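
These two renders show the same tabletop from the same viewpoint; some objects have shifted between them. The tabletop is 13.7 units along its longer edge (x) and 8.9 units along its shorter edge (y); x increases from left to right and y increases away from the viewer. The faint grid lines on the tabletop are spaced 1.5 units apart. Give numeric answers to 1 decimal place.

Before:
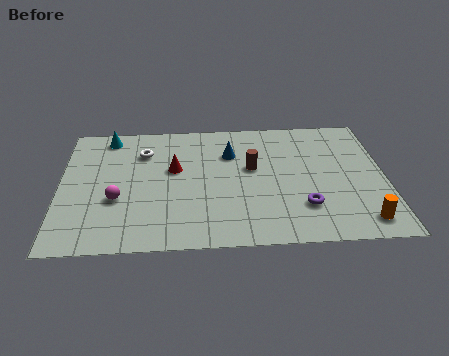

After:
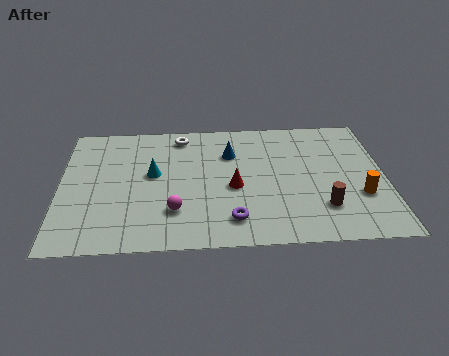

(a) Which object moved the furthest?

the brown cylinder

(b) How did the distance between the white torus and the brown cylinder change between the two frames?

+3.2

They were about 4.8 units apart before and 8.0 after — 3.2 units further apart.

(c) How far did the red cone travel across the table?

2.9

The red cone was near (4.8, 5.3) before and (7.3, 3.9) after, so it travelled √(2.5² + 1.4²) ≈ 2.9 units.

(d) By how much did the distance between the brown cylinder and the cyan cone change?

+1.0

They were about 6.6 units apart before and 7.6 after — 1.0 units further apart.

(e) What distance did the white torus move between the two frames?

1.9

From (3.5, 6.6) to (5.1, 7.7), the white torus covered √(1.6² + 1.1²) ≈ 1.9 units.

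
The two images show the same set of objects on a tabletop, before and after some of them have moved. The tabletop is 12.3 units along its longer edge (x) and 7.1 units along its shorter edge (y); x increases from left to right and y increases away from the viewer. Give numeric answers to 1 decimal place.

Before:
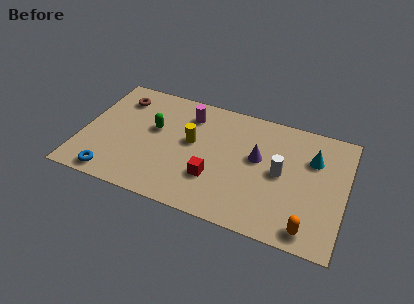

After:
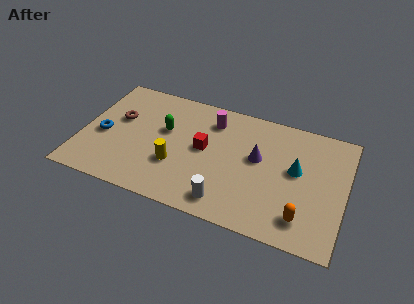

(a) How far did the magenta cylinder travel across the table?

1.1

The magenta cylinder was near (4.8, 5.6) before and (5.9, 5.6) after, so it travelled √(1.1² + 0.0²) ≈ 1.1 units.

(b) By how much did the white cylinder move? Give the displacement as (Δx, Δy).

(-2.3, -2.5)

From the two frames, the white cylinder sits at roughly (9.3, 3.6) before and (7.0, 1.1) after.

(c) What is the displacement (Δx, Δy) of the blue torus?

(-0.7, 2.3)

The blue torus started near (1.7, 0.8) and ended near (1.0, 3.1).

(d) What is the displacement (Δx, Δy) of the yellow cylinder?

(-0.6, -1.6)

The yellow cylinder started near (5.1, 4.0) and ended near (4.5, 2.4).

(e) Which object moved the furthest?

the white cylinder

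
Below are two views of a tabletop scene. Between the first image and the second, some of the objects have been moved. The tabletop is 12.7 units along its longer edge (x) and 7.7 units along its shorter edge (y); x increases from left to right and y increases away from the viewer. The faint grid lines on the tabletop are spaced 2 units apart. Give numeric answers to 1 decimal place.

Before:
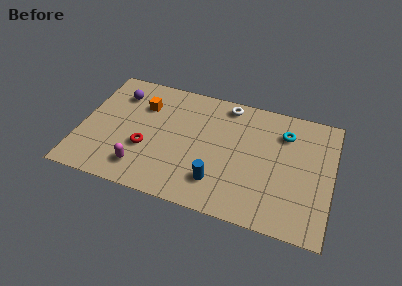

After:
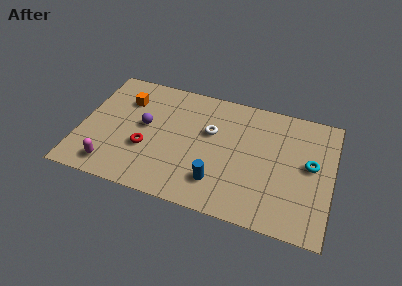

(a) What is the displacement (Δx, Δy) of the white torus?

(-0.7, -2.0)

The white torus started near (7.2, 6.8) and ended near (6.5, 4.8).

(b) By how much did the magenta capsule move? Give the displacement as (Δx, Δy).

(-1.5, -0.3)

The magenta capsule was at about (3.3, 1.5) and moved to about (1.8, 1.2).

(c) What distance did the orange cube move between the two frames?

0.9

The orange cube was near (3.0, 5.5) before and (2.1, 5.6) after, so it travelled √(0.9² + 0.1²) ≈ 0.9 units.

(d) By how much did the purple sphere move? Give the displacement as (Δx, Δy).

(1.5, -1.7)

The purple sphere started near (1.7, 5.9) and ended near (3.2, 4.2).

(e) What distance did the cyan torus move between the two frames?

2.1

From (10.2, 5.8) to (11.6, 4.2), the cyan torus covered √(1.4² + 1.6²) ≈ 2.1 units.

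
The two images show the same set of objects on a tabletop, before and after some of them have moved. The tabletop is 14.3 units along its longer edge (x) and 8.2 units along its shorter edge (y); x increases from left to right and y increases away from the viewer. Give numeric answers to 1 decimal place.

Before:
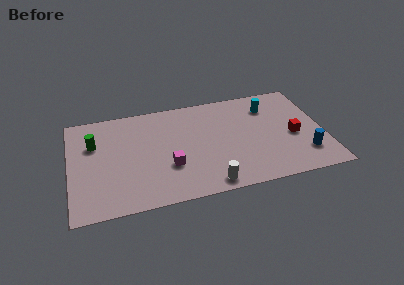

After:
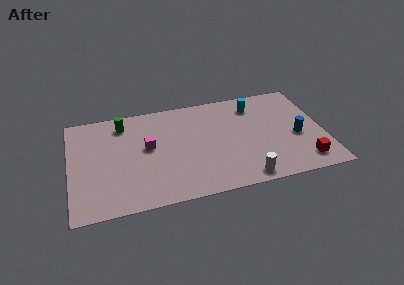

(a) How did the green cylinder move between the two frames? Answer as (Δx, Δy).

(1.7, 1.3)

The green cylinder was at about (1.4, 5.5) and moved to about (3.1, 6.8).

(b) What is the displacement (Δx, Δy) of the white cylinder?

(2.0, 0.0)

From the two frames, the white cylinder sits at roughly (7.6, 0.9) before and (9.6, 0.9) after.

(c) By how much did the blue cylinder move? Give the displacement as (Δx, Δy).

(-0.3, 1.5)

From the two frames, the blue cylinder sits at roughly (13.1, 2.0) before and (12.8, 3.5) after.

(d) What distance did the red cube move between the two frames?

2.2

From (12.6, 3.6) to (13.0, 1.4), the red cube covered √(0.4² + 2.2²) ≈ 2.2 units.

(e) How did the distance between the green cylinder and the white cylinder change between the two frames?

+1.1

The distance was about 7.7 in the first image and 8.8 in the second, so they moved 1.1 units further apart.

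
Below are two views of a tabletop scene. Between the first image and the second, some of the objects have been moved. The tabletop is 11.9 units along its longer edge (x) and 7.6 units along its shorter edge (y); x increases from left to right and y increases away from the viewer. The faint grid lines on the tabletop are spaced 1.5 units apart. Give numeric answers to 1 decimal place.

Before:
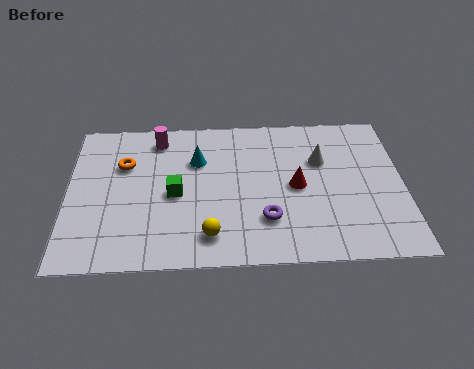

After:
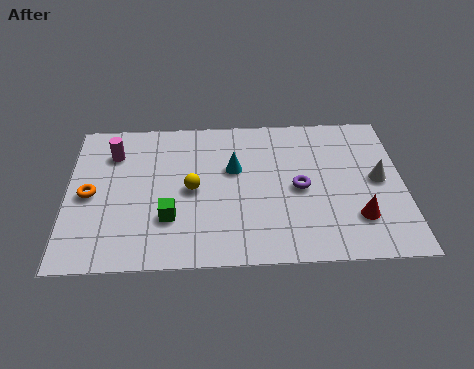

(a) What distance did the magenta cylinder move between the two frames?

1.7

The magenta cylinder moved from about (3.2, 6.4) to (1.6, 5.7), a distance of √(1.6² + 0.7²) ≈ 1.7.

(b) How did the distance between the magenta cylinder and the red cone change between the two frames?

+3.8

Before: roughly 5.6 units apart; after: 9.4. That's 3.8 units further apart.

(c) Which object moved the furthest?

the red cone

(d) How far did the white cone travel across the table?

2.3

From (9.0, 5.0) to (11.0, 3.9), the white cone covered √(2.0² + 1.1²) ≈ 2.3 units.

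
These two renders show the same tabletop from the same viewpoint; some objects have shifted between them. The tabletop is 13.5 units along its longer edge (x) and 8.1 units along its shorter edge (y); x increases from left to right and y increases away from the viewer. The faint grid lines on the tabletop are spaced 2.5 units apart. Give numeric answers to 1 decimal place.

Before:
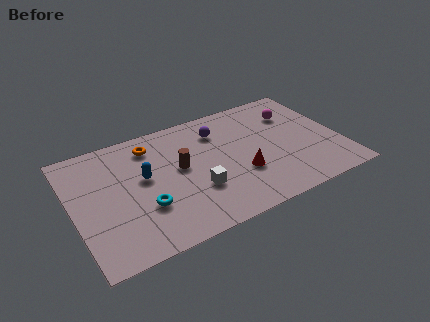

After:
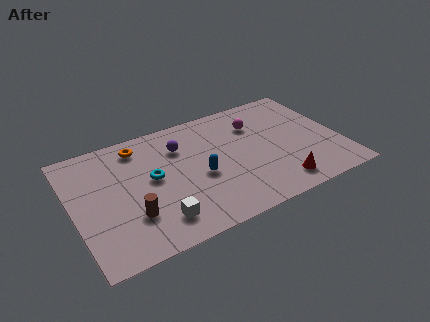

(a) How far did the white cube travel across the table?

2.4

The white cube moved from about (6.0, 2.7) to (3.9, 1.6), a distance of √(2.1² + 1.1²) ≈ 2.4.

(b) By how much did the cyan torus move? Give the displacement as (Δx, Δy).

(0.6, 1.7)

The cyan torus was at about (3.4, 2.7) and moved to about (4.0, 4.4).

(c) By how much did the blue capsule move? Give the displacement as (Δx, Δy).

(2.7, -1.1)

The blue capsule started near (3.6, 4.6) and ended near (6.3, 3.5).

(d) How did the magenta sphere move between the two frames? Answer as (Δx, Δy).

(-2.0, 0.0)

From the two frames, the magenta sphere sits at roughly (11.5, 5.9) before and (9.5, 5.9) after.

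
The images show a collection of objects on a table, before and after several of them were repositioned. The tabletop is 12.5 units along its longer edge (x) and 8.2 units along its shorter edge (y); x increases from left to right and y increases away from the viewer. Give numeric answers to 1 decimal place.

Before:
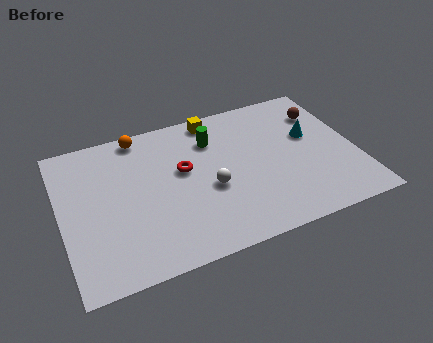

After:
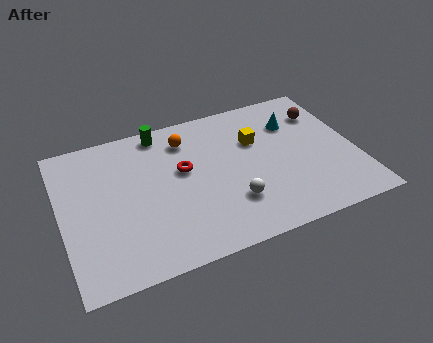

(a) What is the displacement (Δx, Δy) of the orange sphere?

(1.9, -0.9)

The orange sphere started near (3.6, 7.4) and ended near (5.5, 6.5).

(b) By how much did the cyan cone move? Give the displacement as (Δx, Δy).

(-0.6, 1.0)

The cyan cone was at about (10.7, 4.9) and moved to about (10.1, 5.9).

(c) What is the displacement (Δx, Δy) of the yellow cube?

(1.6, -1.9)

From the two frames, the yellow cube sits at roughly (6.8, 7.3) before and (8.4, 5.4) after.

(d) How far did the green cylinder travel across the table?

2.4

The green cylinder was near (6.6, 6.1) before and (4.5, 7.3) after, so it travelled √(2.1² + 1.2²) ≈ 2.4 units.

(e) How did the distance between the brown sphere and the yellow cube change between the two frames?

-1.7

Before: roughly 4.8 units apart; after: 3.1. That's 1.7 units closer together.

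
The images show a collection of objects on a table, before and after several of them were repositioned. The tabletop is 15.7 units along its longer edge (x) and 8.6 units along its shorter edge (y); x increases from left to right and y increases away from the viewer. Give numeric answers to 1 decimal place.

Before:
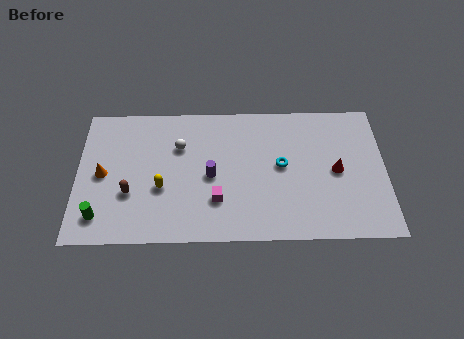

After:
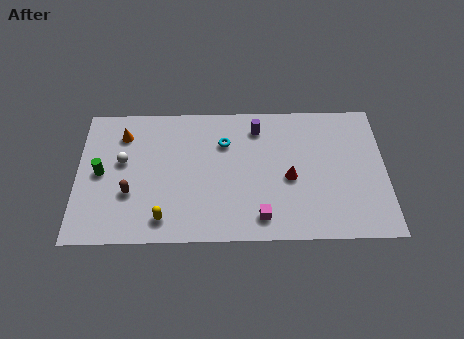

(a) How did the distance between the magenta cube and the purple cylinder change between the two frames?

+4.1

Before: roughly 1.5 units apart; after: 5.6. That's 4.1 units further apart.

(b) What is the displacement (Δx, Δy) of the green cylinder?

(0.0, 2.7)

From the two frames, the green cylinder sits at roughly (1.2, 1.6) before and (1.2, 4.3) after.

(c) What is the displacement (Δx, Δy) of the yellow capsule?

(0.1, -1.9)

The yellow capsule started near (4.3, 3.3) and ended near (4.4, 1.4).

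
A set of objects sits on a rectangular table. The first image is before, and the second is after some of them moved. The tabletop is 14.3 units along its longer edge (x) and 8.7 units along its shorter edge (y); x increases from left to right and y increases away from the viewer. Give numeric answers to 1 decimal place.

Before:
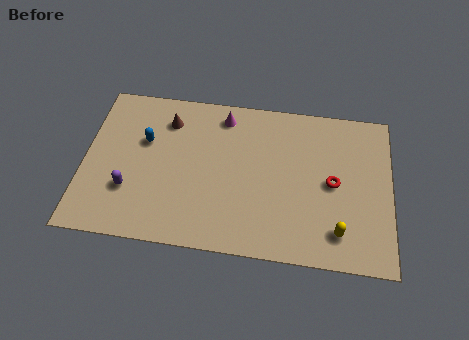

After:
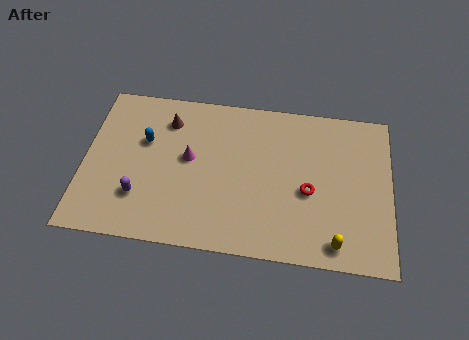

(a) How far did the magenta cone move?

3.0

From (6.4, 7.4) to (4.9, 4.8), the magenta cone covered √(1.5² + 2.6²) ≈ 3.0 units.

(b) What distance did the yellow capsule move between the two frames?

0.6

From (11.9, 1.7) to (11.8, 1.1), the yellow capsule covered √(0.1² + 0.6²) ≈ 0.6 units.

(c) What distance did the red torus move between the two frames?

1.3

The red torus moved from about (11.6, 4.3) to (10.5, 3.7), a distance of √(1.1² + 0.6²) ≈ 1.3.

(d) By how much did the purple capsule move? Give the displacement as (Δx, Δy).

(0.5, -0.3)

From the two frames, the purple capsule sits at roughly (2.2, 2.7) before and (2.7, 2.4) after.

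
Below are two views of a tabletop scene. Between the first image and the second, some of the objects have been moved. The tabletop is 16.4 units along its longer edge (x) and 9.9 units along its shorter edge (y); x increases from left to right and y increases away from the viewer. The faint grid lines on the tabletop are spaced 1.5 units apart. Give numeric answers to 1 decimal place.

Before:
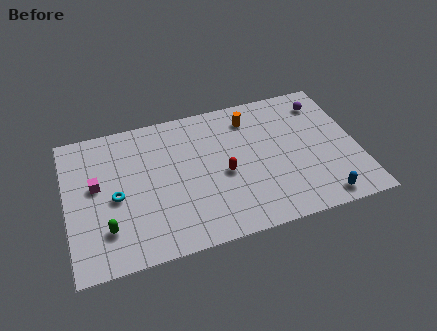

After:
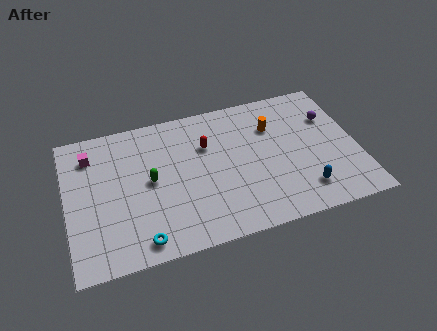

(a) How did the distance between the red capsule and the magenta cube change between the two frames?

-0.6

The distance was about 7.2 in the first image and 6.6 in the second, so they moved 0.6 units closer together.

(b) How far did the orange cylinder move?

1.6

The orange cylinder moved from about (10.6, 8.0) to (11.8, 7.0), a distance of √(1.2² + 1.0²) ≈ 1.6.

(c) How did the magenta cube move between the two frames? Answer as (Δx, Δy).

(-0.2, 2.2)

The magenta cube was at about (1.7, 5.6) and moved to about (1.5, 7.8).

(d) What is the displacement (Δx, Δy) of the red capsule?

(-0.8, 2.3)

The red capsule started near (8.8, 4.4) and ended near (8.0, 6.7).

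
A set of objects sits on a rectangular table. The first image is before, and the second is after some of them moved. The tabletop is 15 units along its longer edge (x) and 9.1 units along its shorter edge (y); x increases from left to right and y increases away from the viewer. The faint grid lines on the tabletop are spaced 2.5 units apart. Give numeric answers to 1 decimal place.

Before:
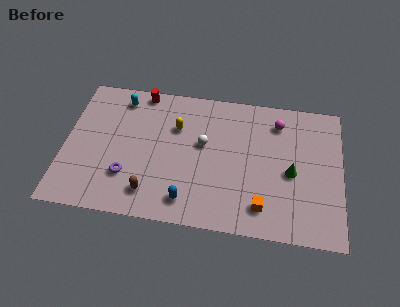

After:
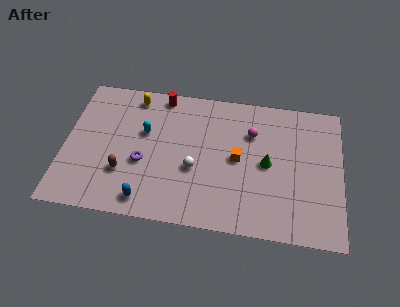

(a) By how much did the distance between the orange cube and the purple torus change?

-2.2

Before: roughly 7.4 units apart; after: 5.2. That's 2.2 units closer together.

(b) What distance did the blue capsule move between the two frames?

2.2

From (6.8, 1.5) to (4.6, 1.2), the blue capsule covered √(2.2² + 0.3²) ≈ 2.2 units.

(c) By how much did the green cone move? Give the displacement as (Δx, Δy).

(-1.3, 0.4)

The green cone started near (12.3, 4.1) and ended near (11.0, 4.5).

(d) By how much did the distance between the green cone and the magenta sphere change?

-1.2

The distance was about 3.3 in the first image and 2.1 in the second, so they moved 1.2 units closer together.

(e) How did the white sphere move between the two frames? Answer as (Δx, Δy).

(-0.4, -1.7)

From the two frames, the white sphere sits at roughly (7.5, 5.3) before and (7.1, 3.6) after.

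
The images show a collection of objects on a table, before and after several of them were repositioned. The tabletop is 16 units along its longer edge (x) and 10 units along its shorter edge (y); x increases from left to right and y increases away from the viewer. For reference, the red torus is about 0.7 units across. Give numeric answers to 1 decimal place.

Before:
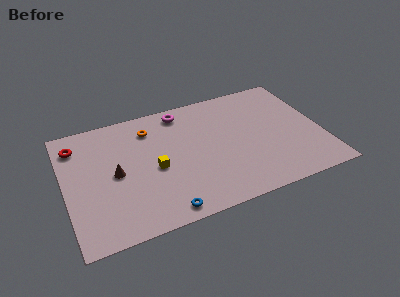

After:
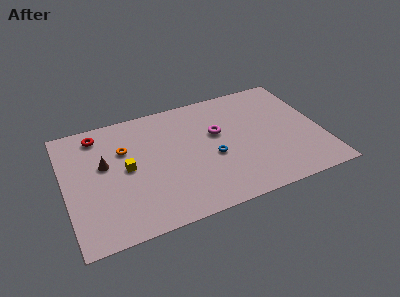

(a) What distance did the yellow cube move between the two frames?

1.8

The yellow cube moved from about (5.5, 4.5) to (3.8, 5.1), a distance of √(1.7² + 0.6²) ≈ 1.8.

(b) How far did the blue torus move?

4.7

From (5.7, 1.0) to (9.1, 4.2), the blue torus covered √(3.4² + 3.2²) ≈ 4.7 units.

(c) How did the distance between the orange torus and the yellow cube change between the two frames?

-1.8

The distance was about 3.4 in the first image and 1.6 in the second, so they moved 1.8 units closer together.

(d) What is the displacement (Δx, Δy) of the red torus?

(1.4, 0.5)

From the two frames, the red torus sits at roughly (0.9, 8.0) before and (2.3, 8.5) after.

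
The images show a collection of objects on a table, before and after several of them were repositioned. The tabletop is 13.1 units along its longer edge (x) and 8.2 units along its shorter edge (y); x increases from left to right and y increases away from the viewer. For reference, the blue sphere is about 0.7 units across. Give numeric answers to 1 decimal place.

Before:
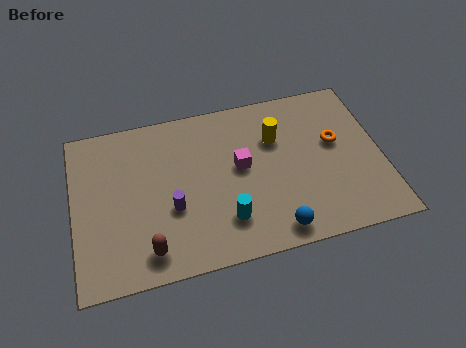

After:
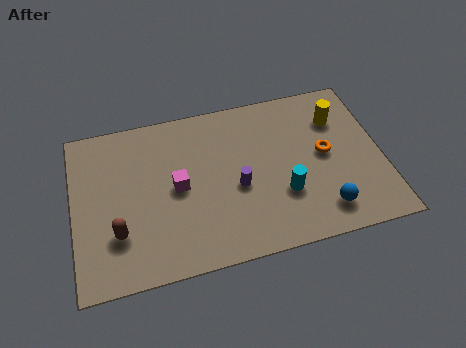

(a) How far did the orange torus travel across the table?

0.7

The orange torus was near (11.2, 4.8) before and (10.7, 4.3) after, so it travelled √(0.5² + 0.5²) ≈ 0.7 units.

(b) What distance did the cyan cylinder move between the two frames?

2.6

The cyan cylinder was near (6.3, 2.0) before and (8.8, 2.7) after, so it travelled √(2.5² + 0.7²) ≈ 2.6 units.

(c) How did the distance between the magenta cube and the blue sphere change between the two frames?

+2.8

The distance was about 3.7 in the first image and 6.5 in the second, so they moved 2.8 units further apart.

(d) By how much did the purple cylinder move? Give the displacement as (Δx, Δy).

(2.8, 0.4)

The purple cylinder was at about (4.1, 3.1) and moved to about (6.9, 3.5).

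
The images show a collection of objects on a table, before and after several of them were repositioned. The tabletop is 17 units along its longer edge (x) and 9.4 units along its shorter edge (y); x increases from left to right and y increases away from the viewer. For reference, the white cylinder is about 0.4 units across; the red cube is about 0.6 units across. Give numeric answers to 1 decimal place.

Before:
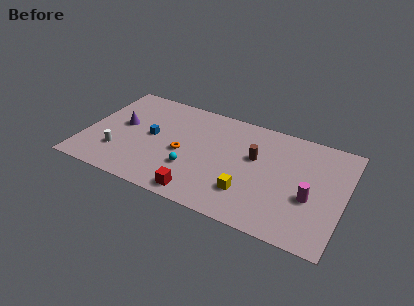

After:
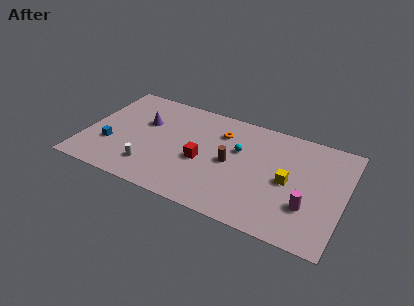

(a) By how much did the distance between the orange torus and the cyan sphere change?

+0.3

The distance was about 1.4 in the first image and 1.7 in the second, so they moved 0.3 units further apart.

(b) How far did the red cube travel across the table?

2.9

The red cube was near (8.0, 1.1) before and (7.8, 4.0) after, so it travelled √(0.2² + 2.9²) ≈ 2.9 units.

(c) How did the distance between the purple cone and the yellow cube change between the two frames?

+0.7

The distance was about 9.1 in the first image and 9.8 in the second, so they moved 0.7 units further apart.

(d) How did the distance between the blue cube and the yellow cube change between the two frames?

+4.6

The distance was about 7.1 in the first image and 11.7 in the second, so they moved 4.6 units further apart.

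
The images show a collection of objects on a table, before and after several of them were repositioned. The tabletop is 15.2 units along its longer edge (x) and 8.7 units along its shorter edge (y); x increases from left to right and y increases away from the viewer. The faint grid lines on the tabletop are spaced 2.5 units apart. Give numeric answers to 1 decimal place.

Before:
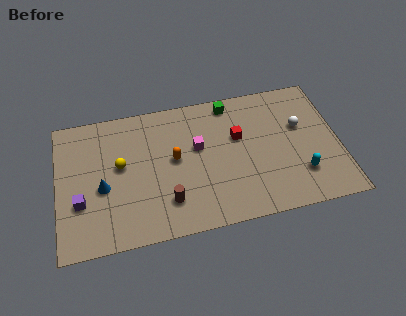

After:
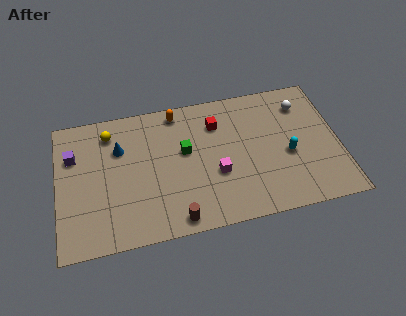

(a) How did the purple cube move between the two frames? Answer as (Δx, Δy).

(-0.3, 3.0)

The purple cube was at about (1.2, 3.0) and moved to about (0.9, 6.0).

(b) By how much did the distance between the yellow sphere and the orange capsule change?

+0.8

They were about 2.9 units apart before and 3.7 after — 0.8 units further apart.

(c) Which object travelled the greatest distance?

the green cube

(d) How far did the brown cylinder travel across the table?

1.3

From (5.8, 2.1) to (6.2, 0.9), the brown cylinder covered √(0.4² + 1.2²) ≈ 1.3 units.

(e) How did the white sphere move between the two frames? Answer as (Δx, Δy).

(0.2, 1.4)

The white sphere was at about (13.2, 5.4) and moved to about (13.4, 6.8).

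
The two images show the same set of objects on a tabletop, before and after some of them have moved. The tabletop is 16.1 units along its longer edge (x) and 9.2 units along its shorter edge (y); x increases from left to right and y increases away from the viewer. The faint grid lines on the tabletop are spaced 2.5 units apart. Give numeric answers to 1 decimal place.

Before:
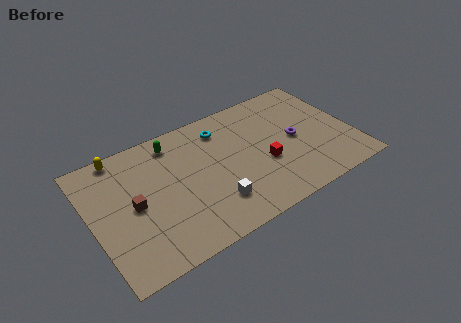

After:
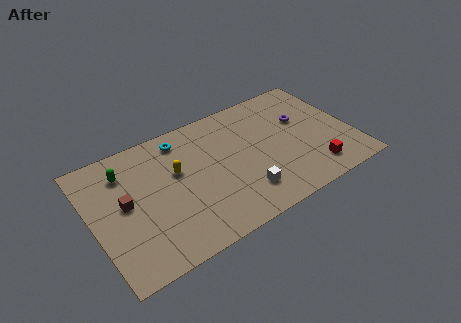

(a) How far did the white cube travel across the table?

1.8

The white cube was near (7.1, 2.3) before and (8.9, 2.1) after, so it travelled √(1.8² + 0.2²) ≈ 1.8 units.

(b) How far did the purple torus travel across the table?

1.5

From (12.6, 4.5) to (13.3, 5.8), the purple torus covered √(0.7² + 1.3²) ≈ 1.5 units.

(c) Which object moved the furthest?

the yellow capsule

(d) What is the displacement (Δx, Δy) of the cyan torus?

(-2.5, 0.4)

The cyan torus started near (8.4, 7.4) and ended near (5.9, 7.8).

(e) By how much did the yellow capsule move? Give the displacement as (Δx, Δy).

(3.1, -2.8)

The yellow capsule was at about (2.2, 8.4) and moved to about (5.3, 5.6).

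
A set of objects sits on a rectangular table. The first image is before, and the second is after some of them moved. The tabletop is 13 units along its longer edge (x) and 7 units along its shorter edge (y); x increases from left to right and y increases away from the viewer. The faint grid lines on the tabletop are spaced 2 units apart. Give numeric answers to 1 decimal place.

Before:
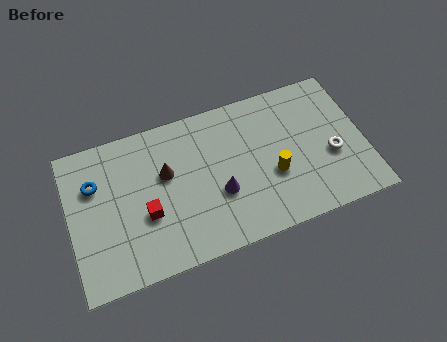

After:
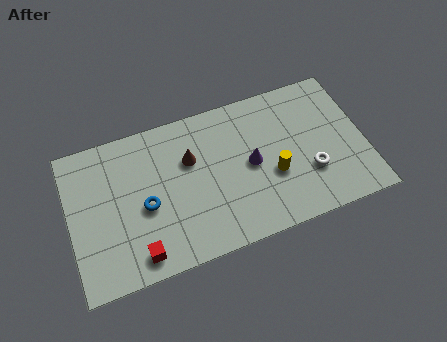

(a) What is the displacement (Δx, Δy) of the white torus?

(-1.0, -0.5)

The white torus started near (11.5, 2.8) and ended near (10.5, 2.3).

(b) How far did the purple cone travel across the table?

1.7

From (6.5, 2.6) to (8.0, 3.5), the purple cone covered √(1.5² + 0.9²) ≈ 1.7 units.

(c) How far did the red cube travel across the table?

1.8

The red cube was near (3.3, 2.7) before and (2.8, 1.0) after, so it travelled √(0.5² + 1.7²) ≈ 1.8 units.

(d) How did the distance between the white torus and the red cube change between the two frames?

-0.4

The distance was about 8.2 in the first image and 7.8 in the second, so they moved 0.4 units closer together.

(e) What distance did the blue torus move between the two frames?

2.7

The blue torus was near (1.2, 4.8) before and (3.3, 3.1) after, so it travelled √(2.1² + 1.7²) ≈ 2.7 units.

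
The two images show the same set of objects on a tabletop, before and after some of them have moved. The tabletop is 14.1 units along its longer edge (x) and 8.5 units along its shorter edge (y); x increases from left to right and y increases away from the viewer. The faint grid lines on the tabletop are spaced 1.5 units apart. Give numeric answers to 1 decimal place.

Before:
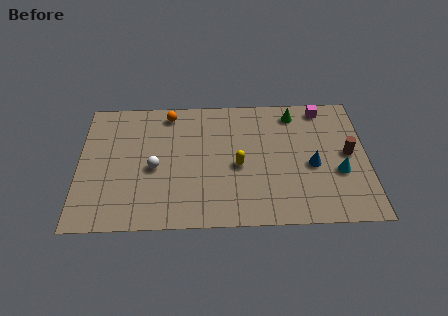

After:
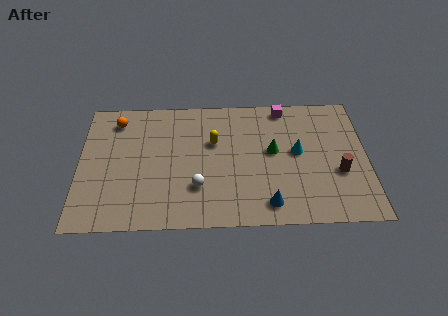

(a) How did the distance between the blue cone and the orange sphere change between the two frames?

+1.4

Before: roughly 7.9 units apart; after: 9.3. That's 1.4 units further apart.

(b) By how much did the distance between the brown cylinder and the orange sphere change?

+2.2

The distance was about 9.3 in the first image and 11.5 in the second, so they moved 2.2 units further apart.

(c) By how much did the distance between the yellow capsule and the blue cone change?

+1.3

The distance was about 3.6 in the first image and 4.9 in the second, so they moved 1.3 units further apart.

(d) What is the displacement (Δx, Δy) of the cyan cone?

(-2.0, 1.4)

The cyan cone started near (12.7, 3.2) and ended near (10.7, 4.6).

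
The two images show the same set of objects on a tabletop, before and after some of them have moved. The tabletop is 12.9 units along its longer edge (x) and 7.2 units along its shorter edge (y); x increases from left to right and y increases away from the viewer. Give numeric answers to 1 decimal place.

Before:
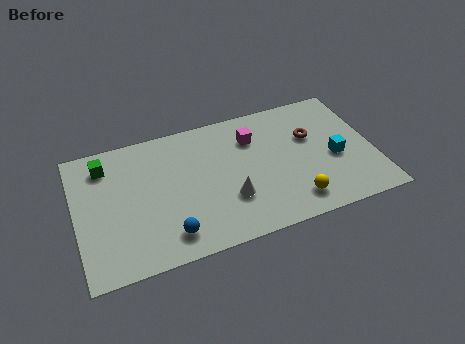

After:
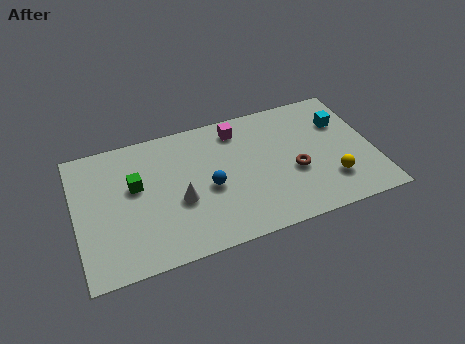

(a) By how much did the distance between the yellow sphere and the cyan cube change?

+0.5

Before: roughly 2.7 units apart; after: 3.2. That's 0.5 units further apart.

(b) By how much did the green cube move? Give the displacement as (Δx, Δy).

(1.2, -1.5)

The green cube started near (1.4, 5.8) and ended near (2.6, 4.3).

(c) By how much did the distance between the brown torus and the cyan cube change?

+1.4

The distance was about 1.7 in the first image and 3.1 in the second, so they moved 1.4 units further apart.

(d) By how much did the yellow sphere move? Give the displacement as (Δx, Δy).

(1.7, 0.6)

The yellow sphere started near (9.2, 1.3) and ended near (10.9, 1.9).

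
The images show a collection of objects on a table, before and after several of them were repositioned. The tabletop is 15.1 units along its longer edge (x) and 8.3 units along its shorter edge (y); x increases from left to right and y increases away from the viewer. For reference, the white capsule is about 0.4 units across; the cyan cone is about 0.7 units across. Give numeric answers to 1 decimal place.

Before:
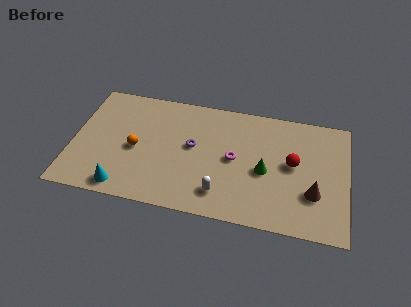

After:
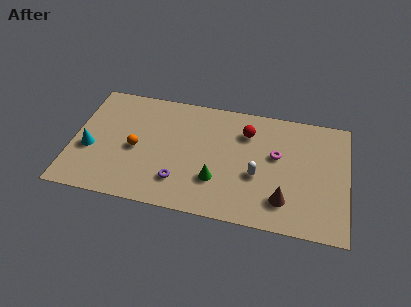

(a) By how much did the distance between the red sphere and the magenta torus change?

-1.1

The distance was about 3.2 in the first image and 2.1 in the second, so they moved 1.1 units closer together.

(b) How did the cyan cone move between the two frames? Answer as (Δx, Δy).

(-2.0, 2.3)

From the two frames, the cyan cone sits at roughly (3.0, 1.0) before and (1.0, 3.3) after.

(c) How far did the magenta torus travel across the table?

2.4

The magenta torus moved from about (8.9, 4.2) to (11.2, 4.9), a distance of √(2.3² + 0.7²) ≈ 2.4.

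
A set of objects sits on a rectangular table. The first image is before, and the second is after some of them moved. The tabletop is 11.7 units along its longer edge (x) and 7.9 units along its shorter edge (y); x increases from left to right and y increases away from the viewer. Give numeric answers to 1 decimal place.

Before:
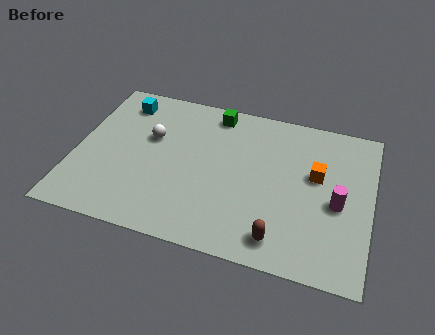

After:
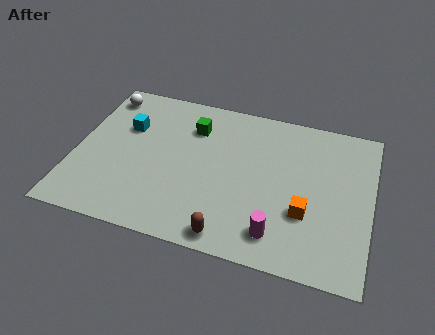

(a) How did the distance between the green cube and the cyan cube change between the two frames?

-1.0

They were about 3.7 units apart before and 2.7 after — 1.0 units closer together.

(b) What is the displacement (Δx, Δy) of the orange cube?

(-0.3, -2.0)

The orange cube started near (9.5, 4.7) and ended near (9.2, 2.7).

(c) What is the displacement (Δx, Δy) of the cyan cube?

(0.3, -1.3)

From the two frames, the cyan cube sits at roughly (1.6, 6.5) before and (1.9, 5.2) after.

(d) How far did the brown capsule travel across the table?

1.9

From (8.3, 1.2) to (6.4, 0.8), the brown capsule covered √(1.9² + 0.4²) ≈ 1.9 units.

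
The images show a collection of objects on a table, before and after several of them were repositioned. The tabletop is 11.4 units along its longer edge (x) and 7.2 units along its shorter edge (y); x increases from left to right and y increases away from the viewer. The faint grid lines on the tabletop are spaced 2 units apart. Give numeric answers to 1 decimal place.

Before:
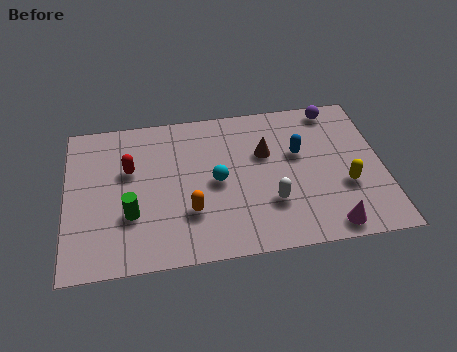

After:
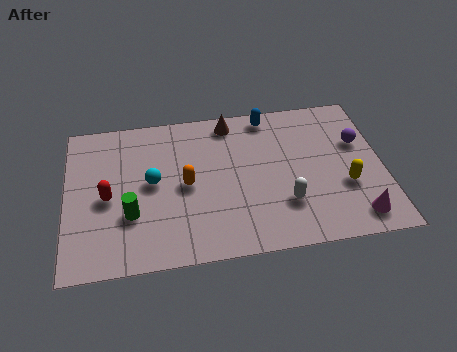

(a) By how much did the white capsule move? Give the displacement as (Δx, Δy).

(0.5, -0.1)

The white capsule was at about (7.3, 2.2) and moved to about (7.8, 2.1).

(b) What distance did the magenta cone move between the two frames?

1.0

The magenta cone moved from about (9.3, 0.8) to (10.3, 1.1), a distance of √(1.0² + 0.3²) ≈ 1.0.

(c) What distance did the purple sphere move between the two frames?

2.0

From (9.8, 6.4) to (10.6, 4.6), the purple sphere covered √(0.8² + 1.8²) ≈ 2.0 units.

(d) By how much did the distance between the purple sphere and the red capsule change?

+1.5

The distance was about 7.7 in the first image and 9.2 in the second, so they moved 1.5 units further apart.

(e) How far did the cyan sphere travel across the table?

2.3

The cyan sphere was near (5.4, 3.5) before and (3.1, 3.8) after, so it travelled √(2.3² + 0.3²) ≈ 2.3 units.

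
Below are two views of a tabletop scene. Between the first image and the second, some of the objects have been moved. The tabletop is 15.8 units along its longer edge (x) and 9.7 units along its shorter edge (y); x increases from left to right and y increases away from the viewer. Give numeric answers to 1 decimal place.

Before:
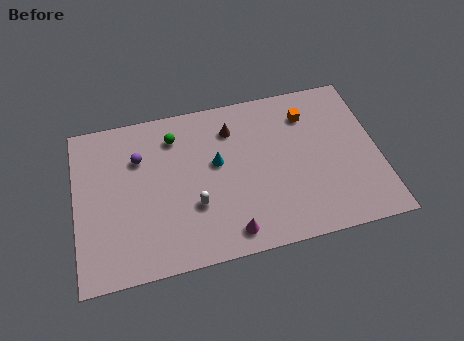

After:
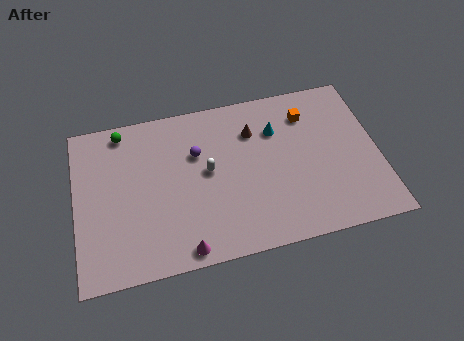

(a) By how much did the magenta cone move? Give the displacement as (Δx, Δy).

(-2.4, -0.4)

The magenta cone was at about (7.8, 1.3) and moved to about (5.4, 0.9).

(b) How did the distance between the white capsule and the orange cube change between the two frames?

-1.6

The distance was about 7.5 in the first image and 5.9 in the second, so they moved 1.6 units closer together.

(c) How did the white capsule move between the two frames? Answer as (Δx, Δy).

(0.8, 1.9)

The white capsule started near (6.1, 3.3) and ended near (6.9, 5.2).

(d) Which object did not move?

the orange cube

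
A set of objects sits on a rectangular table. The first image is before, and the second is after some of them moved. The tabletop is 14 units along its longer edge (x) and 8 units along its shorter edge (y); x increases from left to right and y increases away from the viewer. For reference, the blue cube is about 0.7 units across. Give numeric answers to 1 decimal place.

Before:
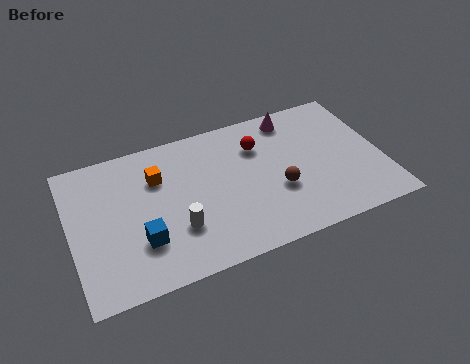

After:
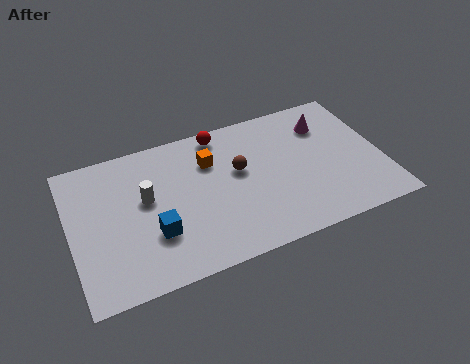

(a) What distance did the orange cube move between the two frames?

2.4

From (4.0, 5.6) to (6.4, 5.7), the orange cube covered √(2.4² + 0.1²) ≈ 2.4 units.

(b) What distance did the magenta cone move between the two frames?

1.7

The magenta cone was near (10.3, 6.9) before and (11.7, 6.0) after, so it travelled √(1.4² + 0.9²) ≈ 1.7 units.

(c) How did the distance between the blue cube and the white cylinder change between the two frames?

+0.4

Before: roughly 1.6 units apart; after: 2.0. That's 0.4 units further apart.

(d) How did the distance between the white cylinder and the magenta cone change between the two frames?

+1.2

They were about 7.2 units apart before and 8.4 after — 1.2 units further apart.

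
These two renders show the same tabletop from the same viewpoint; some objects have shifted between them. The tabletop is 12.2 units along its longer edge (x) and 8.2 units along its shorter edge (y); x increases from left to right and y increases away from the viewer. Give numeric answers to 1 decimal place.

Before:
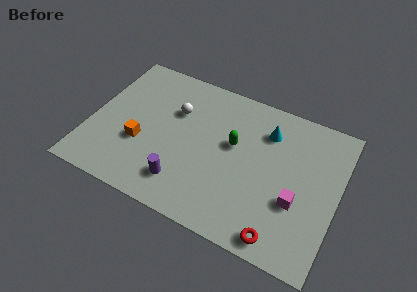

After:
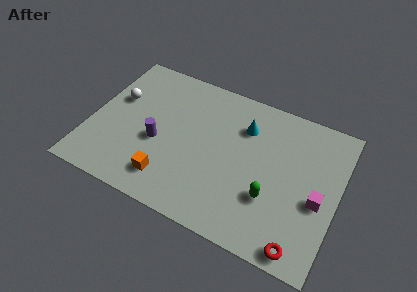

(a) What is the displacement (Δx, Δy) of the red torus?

(1.0, -0.1)

The red torus was at about (9.8, 0.9) and moved to about (10.8, 0.8).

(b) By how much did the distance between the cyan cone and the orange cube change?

-1.3

Before: roughly 6.7 units apart; after: 5.4. That's 1.3 units closer together.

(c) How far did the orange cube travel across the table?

2.1

The orange cube was near (2.6, 3.0) before and (4.2, 1.6) after, so it travelled √(1.6² + 1.4²) ≈ 2.1 units.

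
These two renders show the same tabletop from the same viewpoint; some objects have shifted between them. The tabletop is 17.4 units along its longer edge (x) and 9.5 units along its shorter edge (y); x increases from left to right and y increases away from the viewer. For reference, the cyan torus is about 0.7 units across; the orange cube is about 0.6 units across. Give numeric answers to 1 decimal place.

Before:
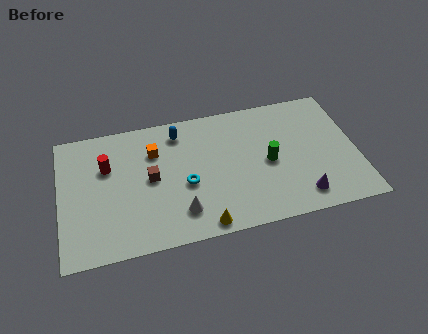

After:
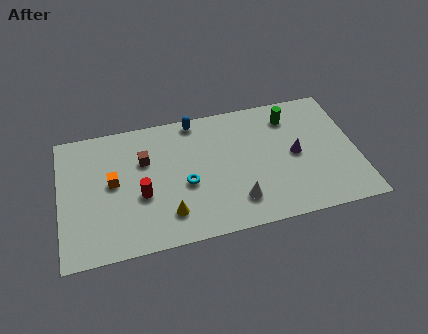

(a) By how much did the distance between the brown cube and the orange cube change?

+0.3

Before: roughly 1.9 units apart; after: 2.2. That's 0.3 units further apart.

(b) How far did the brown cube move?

1.4

The brown cube was near (5.3, 4.9) before and (5.0, 6.3) after, so it travelled √(0.3² + 1.4²) ≈ 1.4 units.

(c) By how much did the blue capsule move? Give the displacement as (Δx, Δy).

(1.0, 0.7)

The blue capsule was at about (7.1, 7.9) and moved to about (8.1, 8.6).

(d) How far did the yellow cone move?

2.2

From (8.1, 0.9) to (6.2, 2.1), the yellow cone covered √(1.9² + 1.2²) ≈ 2.2 units.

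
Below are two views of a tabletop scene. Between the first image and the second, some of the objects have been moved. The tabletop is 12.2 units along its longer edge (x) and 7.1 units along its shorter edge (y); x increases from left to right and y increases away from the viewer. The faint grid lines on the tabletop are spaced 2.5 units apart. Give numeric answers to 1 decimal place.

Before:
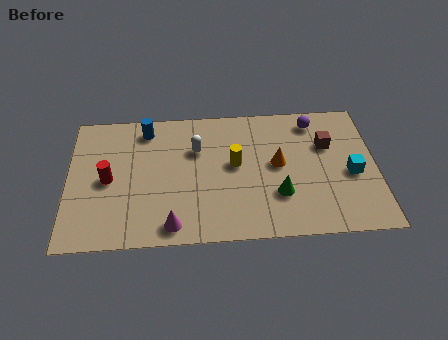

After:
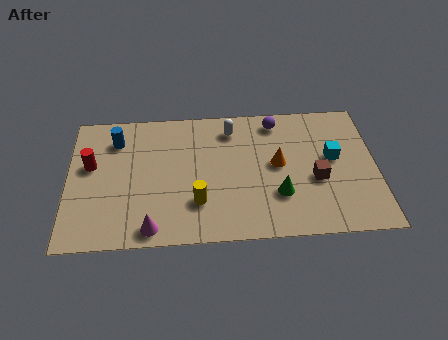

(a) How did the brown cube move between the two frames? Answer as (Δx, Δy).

(-0.5, -1.8)

The brown cube was at about (10.3, 4.7) and moved to about (9.8, 2.9).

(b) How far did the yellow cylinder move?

2.4

The yellow cylinder was near (6.6, 3.9) before and (5.1, 2.0) after, so it travelled √(1.5² + 1.9²) ≈ 2.4 units.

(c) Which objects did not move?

the orange cone and the green cone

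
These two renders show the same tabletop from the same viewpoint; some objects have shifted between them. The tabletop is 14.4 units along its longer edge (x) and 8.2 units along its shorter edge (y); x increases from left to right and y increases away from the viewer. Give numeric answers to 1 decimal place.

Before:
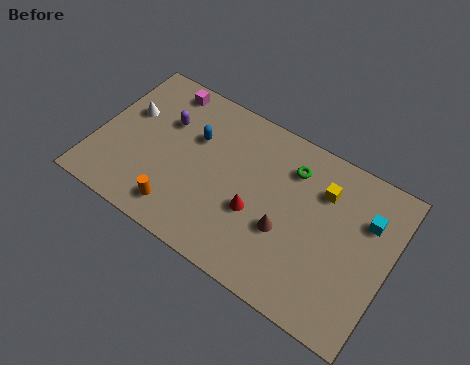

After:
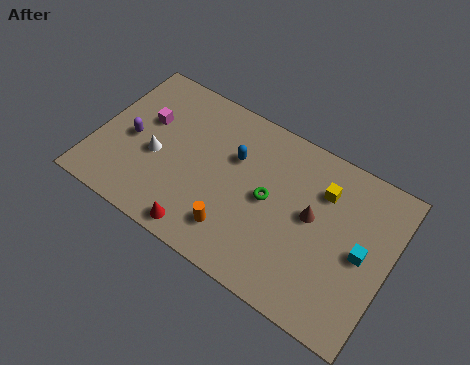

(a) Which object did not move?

the yellow cube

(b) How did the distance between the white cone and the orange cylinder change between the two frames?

-0.4

They were about 4.9 units apart before and 4.5 after — 0.4 units closer together.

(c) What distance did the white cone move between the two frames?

2.3

The white cone was near (1.3, 5.1) before and (3.0, 3.5) after, so it travelled √(1.7² + 1.6²) ≈ 2.3 units.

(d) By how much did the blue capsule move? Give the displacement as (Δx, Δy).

(2.0, 0.0)

The blue capsule started near (4.6, 5.4) and ended near (6.6, 5.4).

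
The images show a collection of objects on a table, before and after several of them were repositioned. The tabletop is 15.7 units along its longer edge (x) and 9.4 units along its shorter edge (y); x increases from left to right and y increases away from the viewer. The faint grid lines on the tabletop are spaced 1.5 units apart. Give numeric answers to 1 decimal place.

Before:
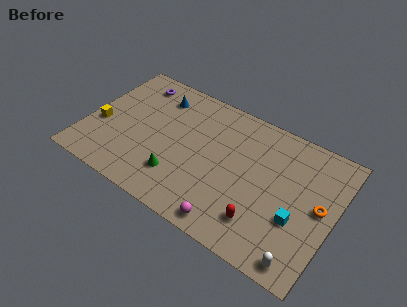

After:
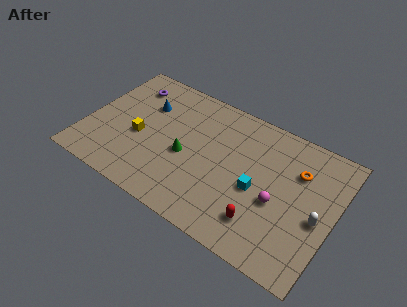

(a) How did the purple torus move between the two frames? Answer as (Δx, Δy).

(-0.3, -0.4)

The purple torus started near (2.4, 7.9) and ended near (2.1, 7.5).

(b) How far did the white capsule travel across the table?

3.1

From (14.3, 1.0) to (14.8, 4.1), the white capsule covered √(0.5² + 3.1²) ≈ 3.1 units.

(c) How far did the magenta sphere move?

3.8

The magenta sphere was near (9.8, 1.0) before and (12.3, 3.9) after, so it travelled √(2.5² + 2.9²) ≈ 3.8 units.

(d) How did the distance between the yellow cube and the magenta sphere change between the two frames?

-0.4

Before: roughly 9.3 units apart; after: 8.9. That's 0.4 units closer together.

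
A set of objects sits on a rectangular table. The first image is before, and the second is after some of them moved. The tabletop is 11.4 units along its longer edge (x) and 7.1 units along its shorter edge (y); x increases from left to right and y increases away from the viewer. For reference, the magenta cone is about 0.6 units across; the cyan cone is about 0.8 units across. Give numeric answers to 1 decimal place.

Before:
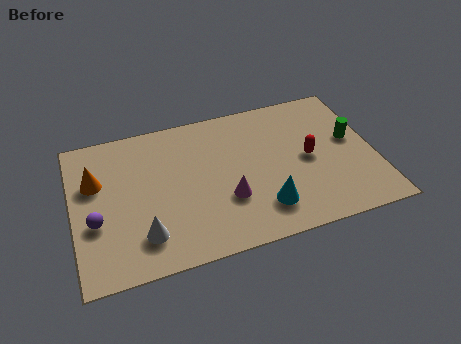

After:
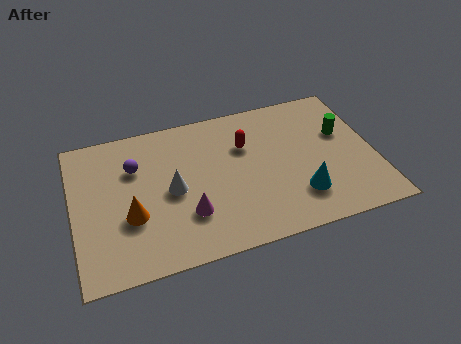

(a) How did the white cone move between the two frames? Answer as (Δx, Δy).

(1.2, 1.8)

From the two frames, the white cone sits at roughly (2.5, 1.6) before and (3.7, 3.4) after.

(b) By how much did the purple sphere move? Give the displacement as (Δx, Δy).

(1.6, 2.2)

From the two frames, the purple sphere sits at roughly (0.8, 2.7) before and (2.4, 4.9) after.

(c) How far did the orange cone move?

2.3

The orange cone was near (0.9, 4.6) before and (2.1, 2.6) after, so it travelled √(1.2² + 2.0²) ≈ 2.3 units.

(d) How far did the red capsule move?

2.6

The red capsule moved from about (8.9, 3.5) to (6.6, 4.8), a distance of √(2.3² + 1.3²) ≈ 2.6.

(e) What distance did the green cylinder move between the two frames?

0.5

The green cylinder was near (10.6, 4.0) before and (10.3, 4.4) after, so it travelled √(0.3² + 0.4²) ≈ 0.5 units.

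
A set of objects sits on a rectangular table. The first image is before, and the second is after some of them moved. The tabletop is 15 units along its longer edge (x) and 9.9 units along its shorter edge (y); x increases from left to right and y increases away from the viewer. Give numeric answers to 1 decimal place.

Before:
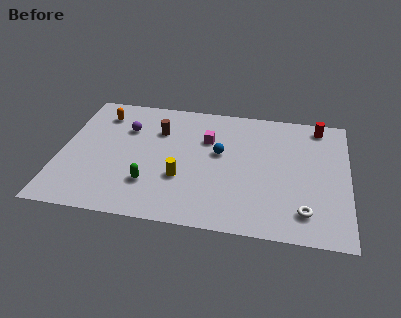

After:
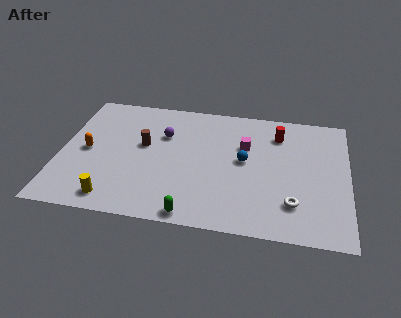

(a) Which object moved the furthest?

the yellow cylinder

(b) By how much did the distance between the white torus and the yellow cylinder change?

+2.7

Before: roughly 6.6 units apart; after: 9.3. That's 2.7 units further apart.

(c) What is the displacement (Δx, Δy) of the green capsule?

(2.3, -1.9)

The green capsule was at about (4.8, 2.7) and moved to about (7.1, 0.8).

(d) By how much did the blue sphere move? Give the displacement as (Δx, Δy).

(1.3, -0.4)

From the two frames, the blue sphere sits at roughly (8.3, 5.7) before and (9.6, 5.3) after.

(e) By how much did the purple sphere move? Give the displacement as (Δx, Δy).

(2.0, -0.2)

The purple sphere started near (3.3, 6.9) and ended near (5.3, 6.7).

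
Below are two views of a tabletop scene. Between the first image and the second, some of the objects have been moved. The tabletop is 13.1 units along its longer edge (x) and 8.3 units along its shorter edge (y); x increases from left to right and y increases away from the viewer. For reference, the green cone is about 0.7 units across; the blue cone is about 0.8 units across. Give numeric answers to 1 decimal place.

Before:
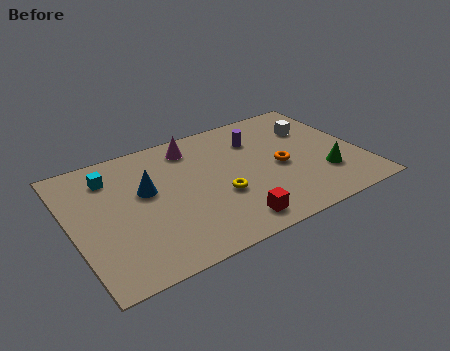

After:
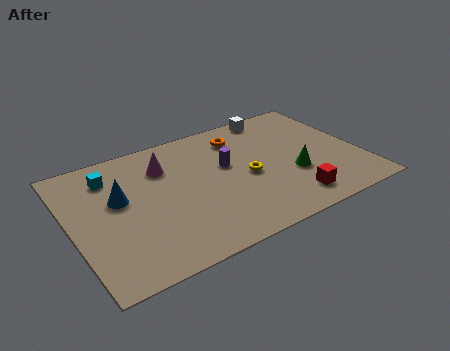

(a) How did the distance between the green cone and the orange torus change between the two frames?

+1.8

The distance was about 2.3 in the first image and 4.1 in the second, so they moved 1.8 units further apart.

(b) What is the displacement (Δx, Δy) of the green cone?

(-1.3, 0.6)

The green cone was at about (11.2, 2.4) and moved to about (9.9, 3.0).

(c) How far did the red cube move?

2.8

From (6.7, 1.2) to (9.5, 1.4), the red cube covered √(2.8² + 0.2²) ≈ 2.8 units.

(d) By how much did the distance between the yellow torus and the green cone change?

-2.6

The distance was about 4.8 in the first image and 2.2 in the second, so they moved 2.6 units closer together.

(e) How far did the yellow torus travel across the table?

1.6

The yellow torus was near (6.5, 3.1) before and (7.9, 3.8) after, so it travelled √(1.4² + 0.7²) ≈ 1.6 units.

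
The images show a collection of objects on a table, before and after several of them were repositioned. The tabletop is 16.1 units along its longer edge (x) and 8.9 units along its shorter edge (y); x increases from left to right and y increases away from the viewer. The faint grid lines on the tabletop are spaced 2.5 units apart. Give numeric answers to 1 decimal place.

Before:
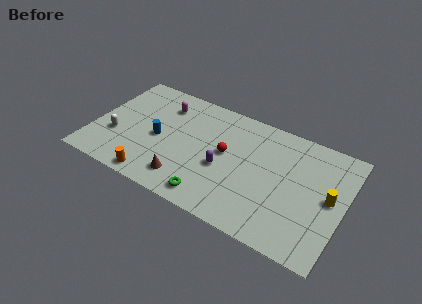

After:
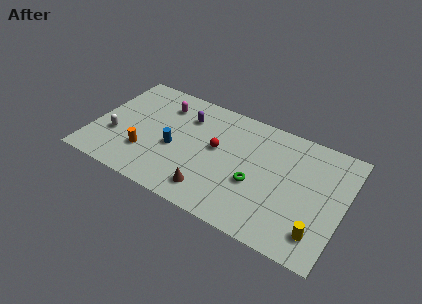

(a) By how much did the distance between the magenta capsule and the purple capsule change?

-3.8

The distance was about 5.4 in the first image and 1.6 in the second, so they moved 3.8 units closer together.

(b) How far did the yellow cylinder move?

2.8

From (15.2, 4.6) to (14.8, 1.8), the yellow cylinder covered √(0.4² + 2.8²) ≈ 2.8 units.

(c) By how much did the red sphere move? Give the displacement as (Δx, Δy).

(-0.6, 0.1)

From the two frames, the red sphere sits at roughly (8.5, 4.9) before and (7.9, 5.0) after.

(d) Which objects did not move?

the magenta capsule and the white capsule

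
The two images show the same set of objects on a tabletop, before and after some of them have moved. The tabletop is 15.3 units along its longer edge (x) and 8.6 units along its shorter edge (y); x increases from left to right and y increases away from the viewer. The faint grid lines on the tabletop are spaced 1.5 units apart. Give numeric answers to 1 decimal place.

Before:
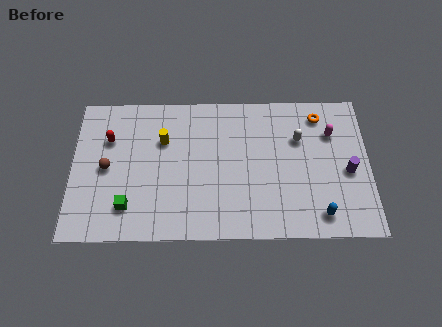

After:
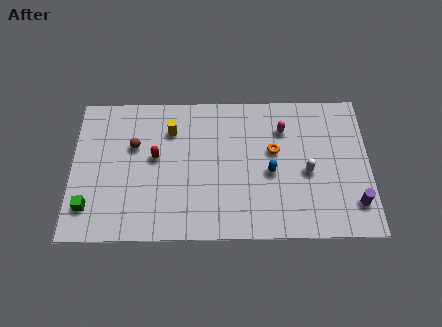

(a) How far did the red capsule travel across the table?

2.6

The red capsule moved from about (1.9, 5.9) to (4.3, 4.8), a distance of √(2.4² + 1.1²) ≈ 2.6.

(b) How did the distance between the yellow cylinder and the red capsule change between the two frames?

-1.0

Before: roughly 2.8 units apart; after: 1.8. That's 1.0 units closer together.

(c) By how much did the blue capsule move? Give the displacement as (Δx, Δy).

(-2.5, 2.5)

The blue capsule started near (12.7, 1.3) and ended near (10.2, 3.8).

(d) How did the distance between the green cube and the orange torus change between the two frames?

-1.2

They were about 11.2 units apart before and 10.0 after — 1.2 units closer together.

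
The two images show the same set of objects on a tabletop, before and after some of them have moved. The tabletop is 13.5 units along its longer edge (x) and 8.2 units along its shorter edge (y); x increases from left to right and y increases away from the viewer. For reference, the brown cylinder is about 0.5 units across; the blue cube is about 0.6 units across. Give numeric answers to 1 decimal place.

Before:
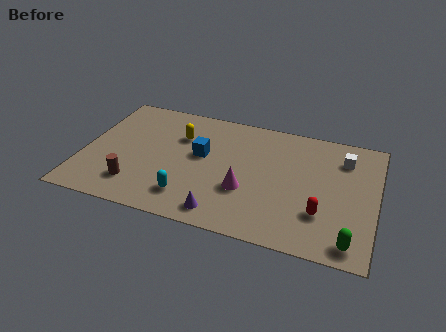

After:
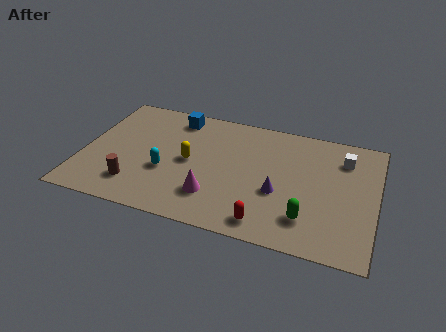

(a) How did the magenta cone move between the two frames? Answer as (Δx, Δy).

(-1.4, -0.8)

The magenta cone was at about (7.6, 2.9) and moved to about (6.2, 2.1).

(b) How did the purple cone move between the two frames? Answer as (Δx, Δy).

(2.4, 2.1)

The purple cone was at about (6.7, 1.1) and moved to about (9.1, 3.2).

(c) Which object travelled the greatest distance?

the purple cone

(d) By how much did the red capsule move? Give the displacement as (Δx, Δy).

(-2.4, -1.3)

From the two frames, the red capsule sits at roughly (11.1, 2.4) before and (8.7, 1.1) after.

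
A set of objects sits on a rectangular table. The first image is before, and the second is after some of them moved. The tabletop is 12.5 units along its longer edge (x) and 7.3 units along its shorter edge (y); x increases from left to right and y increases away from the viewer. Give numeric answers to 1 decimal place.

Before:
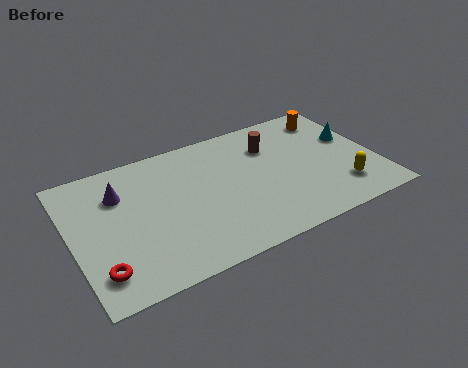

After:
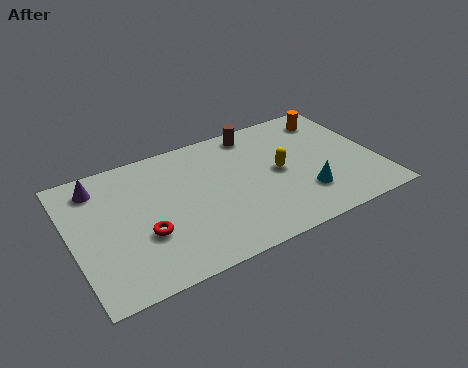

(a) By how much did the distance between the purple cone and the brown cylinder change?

+0.3

Before: roughly 6.3 units apart; after: 6.6. That's 0.3 units further apart.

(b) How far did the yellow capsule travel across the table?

3.0

From (10.8, 1.7) to (8.5, 3.7), the yellow capsule covered √(2.3² + 2.0²) ≈ 3.0 units.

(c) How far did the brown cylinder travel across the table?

1.2

The brown cylinder was near (8.4, 5.3) before and (7.9, 6.4) after, so it travelled √(0.5² + 1.1²) ≈ 1.2 units.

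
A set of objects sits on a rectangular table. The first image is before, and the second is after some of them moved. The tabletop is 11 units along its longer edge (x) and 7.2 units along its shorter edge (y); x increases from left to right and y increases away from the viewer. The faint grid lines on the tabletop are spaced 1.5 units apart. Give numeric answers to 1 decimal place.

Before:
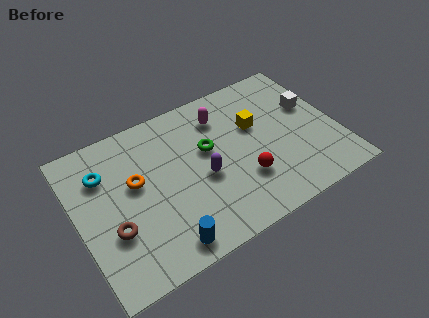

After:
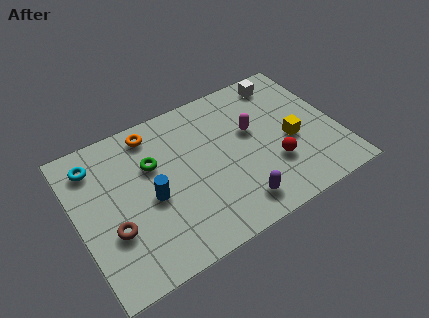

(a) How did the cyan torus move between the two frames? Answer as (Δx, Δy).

(-0.3, 0.6)

From the two frames, the cyan torus sits at roughly (1.3, 5.2) before and (1.0, 5.8) after.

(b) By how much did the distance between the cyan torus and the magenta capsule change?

+1.6

The distance was about 5.1 in the first image and 6.7 in the second, so they moved 1.6 units further apart.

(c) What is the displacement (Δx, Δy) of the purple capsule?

(1.1, -1.9)

From the two frames, the purple capsule sits at roughly (5.2, 3.1) before and (6.3, 1.2) after.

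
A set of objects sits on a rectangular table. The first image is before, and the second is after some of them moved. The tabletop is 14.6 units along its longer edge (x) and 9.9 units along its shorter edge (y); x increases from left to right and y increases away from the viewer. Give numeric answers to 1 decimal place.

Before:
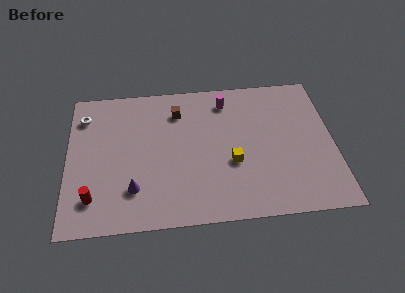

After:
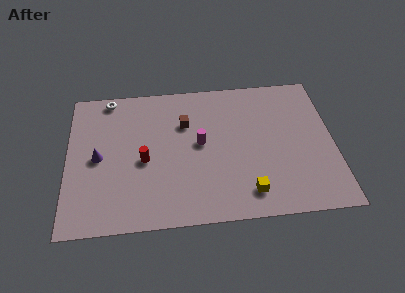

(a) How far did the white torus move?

1.8

From (0.9, 7.8) to (2.3, 9.0), the white torus covered √(1.4² + 1.2²) ≈ 1.8 units.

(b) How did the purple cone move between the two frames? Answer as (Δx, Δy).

(-1.9, 2.3)

From the two frames, the purple cone sits at roughly (3.6, 2.5) before and (1.7, 4.8) after.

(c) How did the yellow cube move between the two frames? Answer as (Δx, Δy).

(0.8, -2.1)

From the two frames, the yellow cube sits at roughly (9.0, 3.8) before and (9.8, 1.7) after.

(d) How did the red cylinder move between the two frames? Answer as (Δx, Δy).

(2.8, 2.3)

The red cylinder started near (1.4, 2.1) and ended near (4.2, 4.4).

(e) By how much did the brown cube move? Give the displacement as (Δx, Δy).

(0.4, -0.9)

The brown cube was at about (6.1, 7.7) and moved to about (6.5, 6.8).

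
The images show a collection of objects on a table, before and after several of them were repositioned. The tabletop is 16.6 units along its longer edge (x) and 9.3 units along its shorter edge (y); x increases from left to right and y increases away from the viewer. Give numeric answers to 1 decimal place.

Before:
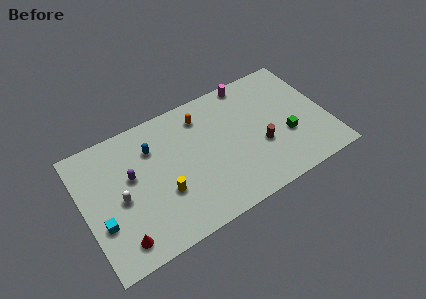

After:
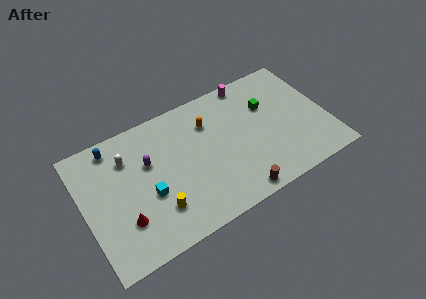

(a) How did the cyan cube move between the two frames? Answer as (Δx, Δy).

(3.2, 0.5)

From the two frames, the cyan cube sits at roughly (1.0, 3.2) before and (4.2, 3.7) after.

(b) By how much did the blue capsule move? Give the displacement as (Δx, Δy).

(-2.5, 1.3)

The blue capsule was at about (4.9, 6.8) and moved to about (2.4, 8.1).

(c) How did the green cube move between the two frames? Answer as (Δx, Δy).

(-0.9, 2.8)

From the two frames, the green cube sits at roughly (13.7, 3.4) before and (12.8, 6.2) after.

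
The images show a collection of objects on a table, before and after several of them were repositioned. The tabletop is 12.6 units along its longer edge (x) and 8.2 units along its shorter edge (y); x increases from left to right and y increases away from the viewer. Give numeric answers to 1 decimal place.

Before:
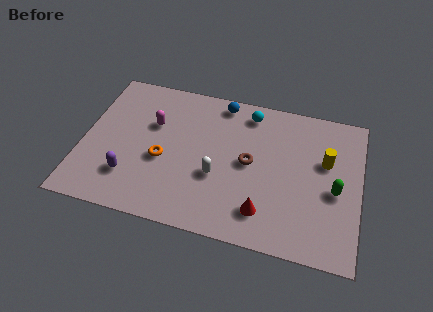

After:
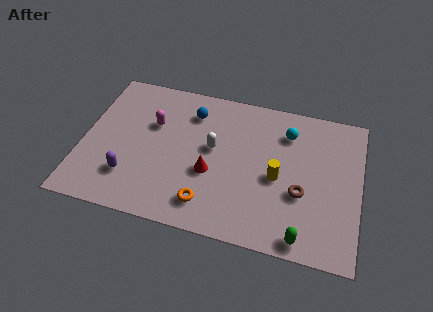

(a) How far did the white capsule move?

1.5

The white capsule moved from about (6.2, 3.1) to (5.9, 4.6), a distance of √(0.3² + 1.5²) ≈ 1.5.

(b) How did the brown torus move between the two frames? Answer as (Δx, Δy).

(2.4, -1.1)

From the two frames, the brown torus sits at roughly (7.6, 4.2) before and (10.0, 3.1) after.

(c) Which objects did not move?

the purple capsule and the magenta capsule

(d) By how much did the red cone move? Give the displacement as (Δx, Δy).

(-2.5, 1.5)

The red cone was at about (8.4, 1.7) and moved to about (5.9, 3.2).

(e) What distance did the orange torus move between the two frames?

2.9

From (3.7, 3.4) to (5.9, 1.5), the orange torus covered √(2.2² + 1.9²) ≈ 2.9 units.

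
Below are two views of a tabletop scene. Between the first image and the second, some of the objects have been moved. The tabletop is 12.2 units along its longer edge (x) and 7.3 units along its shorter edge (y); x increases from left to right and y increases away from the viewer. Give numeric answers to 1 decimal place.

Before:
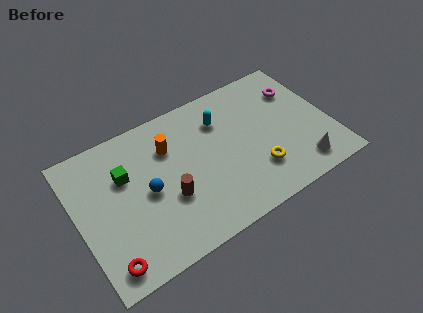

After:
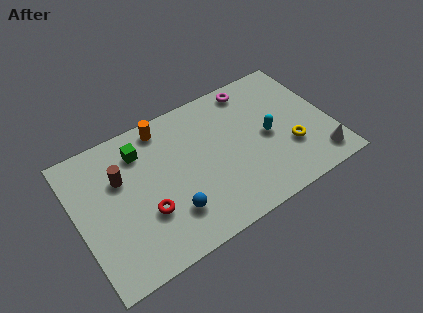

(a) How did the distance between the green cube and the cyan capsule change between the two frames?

+1.5

They were about 4.8 units apart before and 6.3 after — 1.5 units further apart.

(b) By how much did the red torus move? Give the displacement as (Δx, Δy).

(2.1, 1.5)

From the two frames, the red torus sits at roughly (1.0, 1.0) before and (3.1, 2.5) after.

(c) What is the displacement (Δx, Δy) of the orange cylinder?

(-0.1, 1.2)

From the two frames, the orange cylinder sits at roughly (4.6, 5.2) before and (4.5, 6.4) after.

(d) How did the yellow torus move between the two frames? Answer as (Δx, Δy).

(1.7, 0.4)

The yellow torus was at about (8.4, 2.0) and moved to about (10.1, 2.4).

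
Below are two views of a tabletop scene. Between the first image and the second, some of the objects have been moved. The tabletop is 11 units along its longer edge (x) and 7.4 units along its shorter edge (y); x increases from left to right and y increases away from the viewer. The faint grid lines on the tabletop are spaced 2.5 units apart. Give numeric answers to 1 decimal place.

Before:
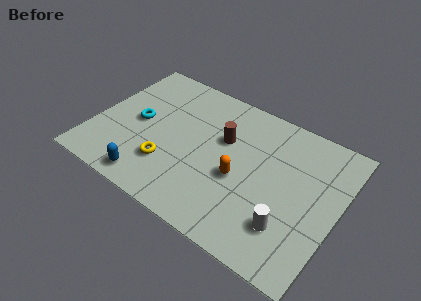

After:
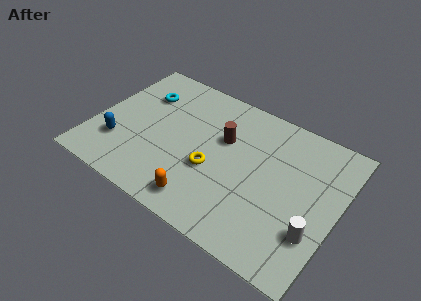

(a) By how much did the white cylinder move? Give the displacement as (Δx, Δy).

(1.1, 0.3)

The white cylinder started near (9.1, 1.9) and ended near (10.2, 2.2).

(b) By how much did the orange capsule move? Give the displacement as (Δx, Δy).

(-1.3, -2.0)

The orange capsule was at about (6.7, 3.1) and moved to about (5.4, 1.1).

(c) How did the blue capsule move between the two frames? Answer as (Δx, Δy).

(-1.7, 1.2)

The blue capsule was at about (3.0, 0.9) and moved to about (1.3, 2.1).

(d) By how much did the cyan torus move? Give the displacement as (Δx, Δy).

(-0.1, 1.6)

The cyan torus was at about (1.9, 3.7) and moved to about (1.8, 5.3).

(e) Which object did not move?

the brown cylinder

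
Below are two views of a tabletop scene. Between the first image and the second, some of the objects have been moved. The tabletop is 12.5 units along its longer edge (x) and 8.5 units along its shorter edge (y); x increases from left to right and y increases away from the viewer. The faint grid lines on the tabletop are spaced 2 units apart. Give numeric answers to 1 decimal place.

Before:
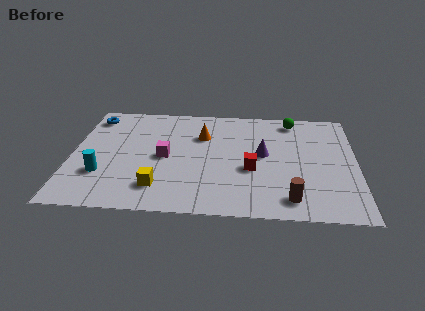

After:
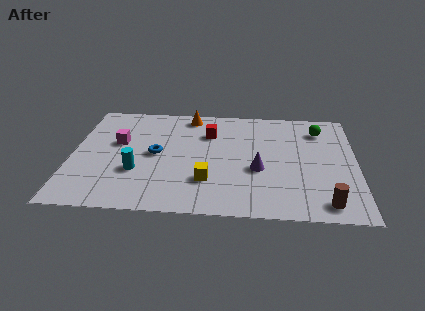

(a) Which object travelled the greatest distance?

the blue torus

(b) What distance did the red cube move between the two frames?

3.3

The red cube moved from about (7.9, 3.4) to (6.0, 6.1), a distance of √(1.9² + 2.7²) ≈ 3.3.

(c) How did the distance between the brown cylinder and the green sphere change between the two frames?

-0.5

Before: roughly 6.1 units apart; after: 5.6. That's 0.5 units closer together.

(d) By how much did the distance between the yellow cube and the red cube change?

-0.6

They were about 4.3 units apart before and 3.7 after — 0.6 units closer together.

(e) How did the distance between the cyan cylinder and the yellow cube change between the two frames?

+0.5

They were about 2.6 units apart before and 3.1 after — 0.5 units further apart.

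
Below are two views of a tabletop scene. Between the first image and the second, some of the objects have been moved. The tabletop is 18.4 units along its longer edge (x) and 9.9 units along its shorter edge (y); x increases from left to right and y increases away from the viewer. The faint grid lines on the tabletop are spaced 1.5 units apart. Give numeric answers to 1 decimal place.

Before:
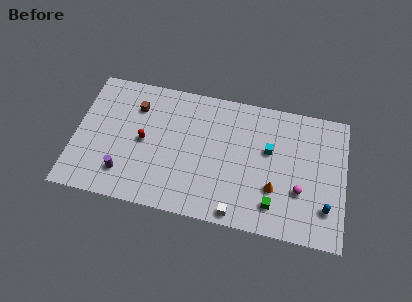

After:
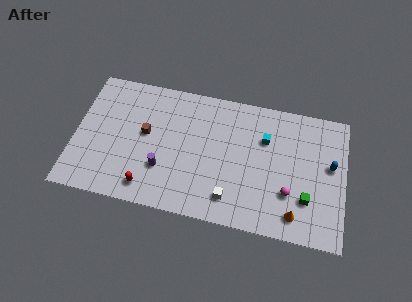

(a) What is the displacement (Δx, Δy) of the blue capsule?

(0.2, 3.2)

From the two frames, the blue capsule sits at roughly (17.2, 2.5) before and (17.4, 5.7) after.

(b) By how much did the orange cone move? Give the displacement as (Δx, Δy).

(1.5, -1.6)

The orange cone was at about (13.7, 3.2) and moved to about (15.2, 1.6).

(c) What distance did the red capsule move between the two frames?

3.4

The red capsule moved from about (4.7, 4.9) to (5.2, 1.5), a distance of √(0.5² + 3.4²) ≈ 3.4.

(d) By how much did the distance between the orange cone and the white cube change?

+1.1

They were about 3.3 units apart before and 4.4 after — 1.1 units further apart.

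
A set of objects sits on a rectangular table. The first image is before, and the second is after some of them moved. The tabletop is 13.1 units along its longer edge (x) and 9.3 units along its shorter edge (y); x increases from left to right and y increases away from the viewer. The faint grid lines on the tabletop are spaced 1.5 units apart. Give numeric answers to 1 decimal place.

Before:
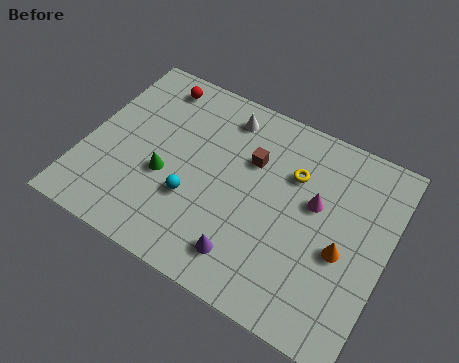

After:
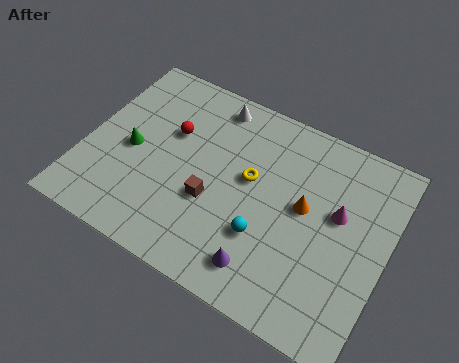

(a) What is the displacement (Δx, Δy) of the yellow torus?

(-1.7, -1.1)

From the two frames, the yellow torus sits at roughly (8.8, 6.4) before and (7.1, 5.3) after.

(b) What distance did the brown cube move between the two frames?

3.0

From (7.0, 6.2) to (5.7, 3.5), the brown cube covered √(1.3² + 2.7²) ≈ 3.0 units.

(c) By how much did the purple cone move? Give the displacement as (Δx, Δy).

(0.8, -0.1)

The purple cone started near (7.5, 1.7) and ended near (8.3, 1.6).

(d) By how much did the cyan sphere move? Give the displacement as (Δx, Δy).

(3.2, -0.2)

The cyan sphere was at about (4.9, 3.2) and moved to about (8.1, 3.0).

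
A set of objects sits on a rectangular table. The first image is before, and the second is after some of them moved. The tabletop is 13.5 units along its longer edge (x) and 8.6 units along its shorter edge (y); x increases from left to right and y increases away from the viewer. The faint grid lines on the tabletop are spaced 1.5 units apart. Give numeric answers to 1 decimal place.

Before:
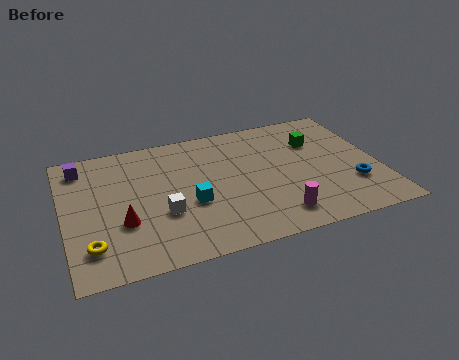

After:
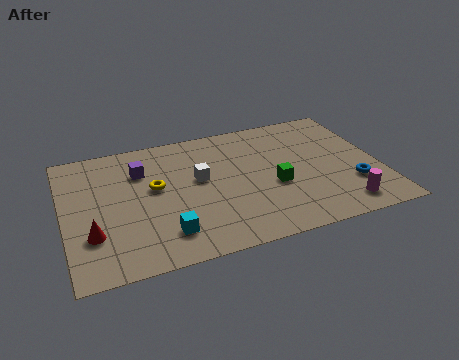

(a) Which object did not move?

the blue torus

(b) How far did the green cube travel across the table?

3.3

The green cube moved from about (11.0, 6.0) to (8.9, 3.5), a distance of √(2.1² + 2.5²) ≈ 3.3.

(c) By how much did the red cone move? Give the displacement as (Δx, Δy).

(-1.3, -0.4)

The red cone started near (2.4, 3.0) and ended near (1.1, 2.6).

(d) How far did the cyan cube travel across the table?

2.0

The cyan cube was near (5.3, 3.4) before and (4.1, 1.8) after, so it travelled √(1.2² + 1.6²) ≈ 2.0 units.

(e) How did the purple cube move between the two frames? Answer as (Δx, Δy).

(2.5, -1.0)

The purple cube started near (0.9, 7.2) and ended near (3.4, 6.2).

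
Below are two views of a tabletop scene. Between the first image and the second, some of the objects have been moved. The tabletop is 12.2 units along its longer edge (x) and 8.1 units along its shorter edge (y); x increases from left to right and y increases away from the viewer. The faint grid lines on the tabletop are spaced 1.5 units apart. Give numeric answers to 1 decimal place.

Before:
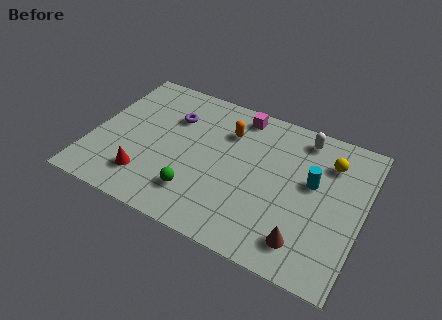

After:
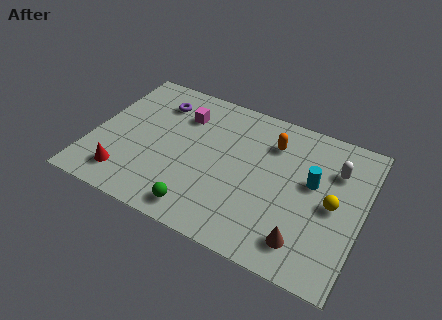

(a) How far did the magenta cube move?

2.7

From (6.3, 7.1) to (3.8, 6.0), the magenta cube covered √(2.5² + 1.1²) ≈ 2.7 units.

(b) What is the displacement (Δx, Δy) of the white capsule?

(1.6, -1.2)

The white capsule started near (9.2, 7.0) and ended near (10.8, 5.8).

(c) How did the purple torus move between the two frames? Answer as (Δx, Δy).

(-0.8, 0.6)

The purple torus was at about (3.4, 5.7) and moved to about (2.6, 6.3).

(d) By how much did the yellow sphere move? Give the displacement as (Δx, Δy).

(0.4, -2.2)

From the two frames, the yellow sphere sits at roughly (10.5, 6.1) before and (10.9, 3.9) after.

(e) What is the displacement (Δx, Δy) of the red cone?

(-0.9, -0.3)

The red cone was at about (2.7, 1.8) and moved to about (1.8, 1.5).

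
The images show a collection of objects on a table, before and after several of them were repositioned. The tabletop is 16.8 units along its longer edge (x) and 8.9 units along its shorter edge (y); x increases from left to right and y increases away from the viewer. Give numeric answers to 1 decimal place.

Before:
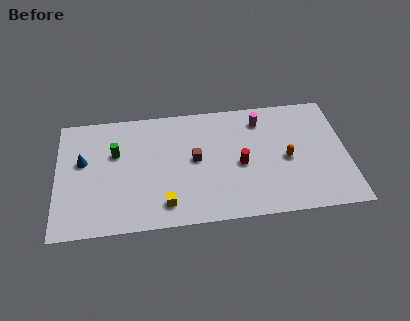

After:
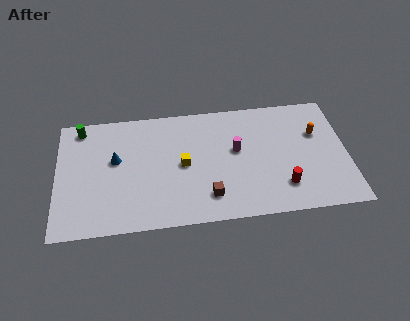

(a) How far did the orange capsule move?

2.5

The orange capsule moved from about (13.3, 4.1) to (15.1, 5.8), a distance of √(1.8² + 1.7²) ≈ 2.5.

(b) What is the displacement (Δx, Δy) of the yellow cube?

(1.1, 2.8)

From the two frames, the yellow cube sits at roughly (6.2, 1.6) before and (7.3, 4.4) after.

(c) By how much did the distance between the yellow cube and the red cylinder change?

+1.1

The distance was about 5.0 in the first image and 6.1 in the second, so they moved 1.1 units further apart.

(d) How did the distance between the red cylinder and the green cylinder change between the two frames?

+5.5

The distance was about 7.4 in the first image and 12.9 in the second, so they moved 5.5 units further apart.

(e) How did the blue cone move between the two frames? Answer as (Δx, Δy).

(1.9, -0.1)

The blue cone started near (1.5, 5.3) and ended near (3.4, 5.2).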